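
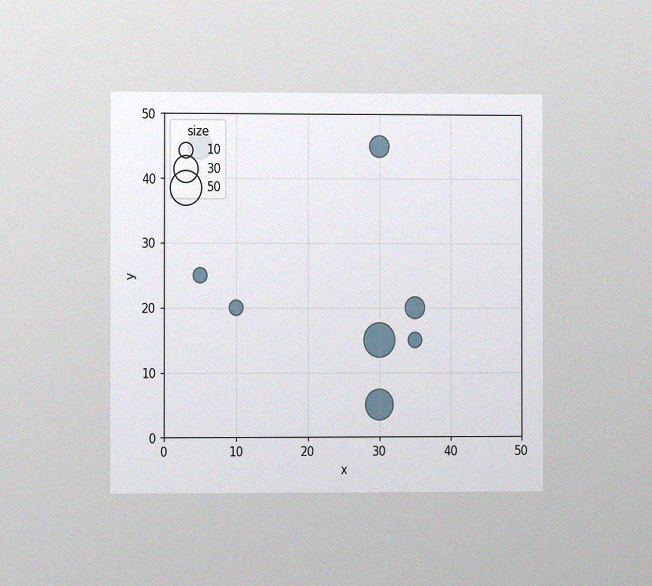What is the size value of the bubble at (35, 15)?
The chart is viewed slightly from the left, with some photo noise. Matching the bubble at (35, 15) against the size legend gives 10.

10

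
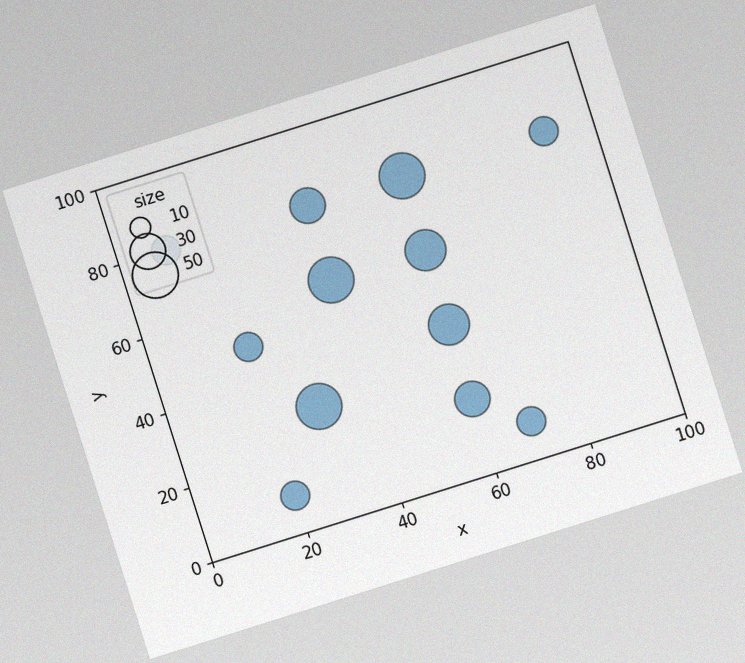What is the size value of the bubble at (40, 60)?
The chart is tilted about 17° counter-clockwise, with some photo noise. Matching the bubble at (40, 60) against the size legend gives 50.

50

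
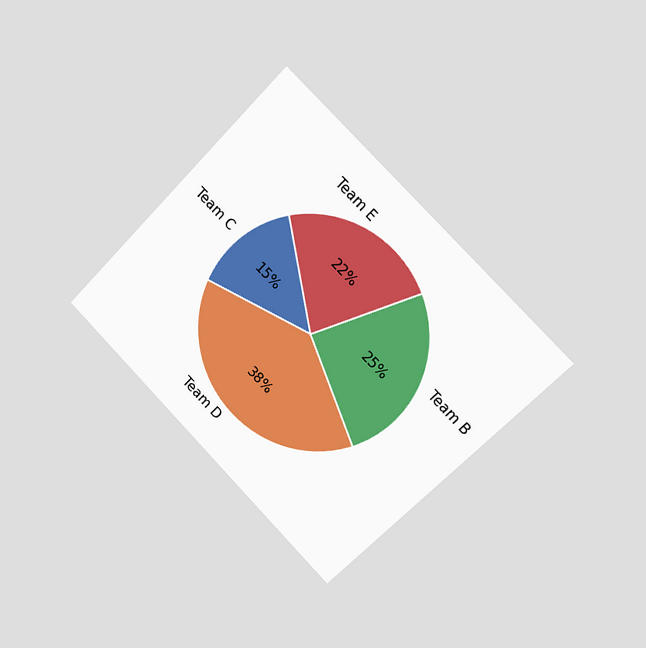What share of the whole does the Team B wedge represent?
25%

The chart is tilted about 45° clockwise and viewed slightly from the right. The Team B slice takes up 25% of the pie.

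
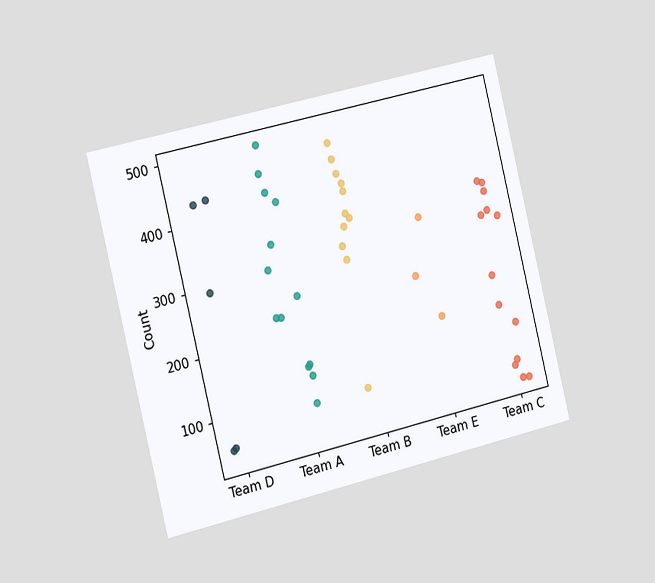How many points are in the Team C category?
The chart is tilted about 13° counter-clockwise and viewed slightly from the left. Counting the markers in the Team C column gives 13.

13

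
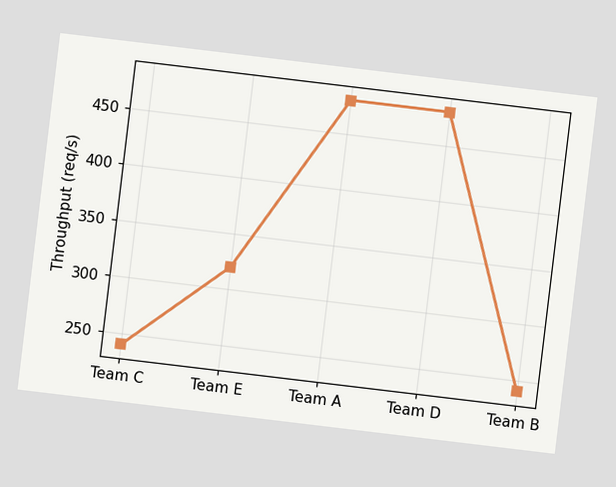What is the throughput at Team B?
240req/s

The chart is tilted about 7° clockwise. At Team B, the line is at 240req/s.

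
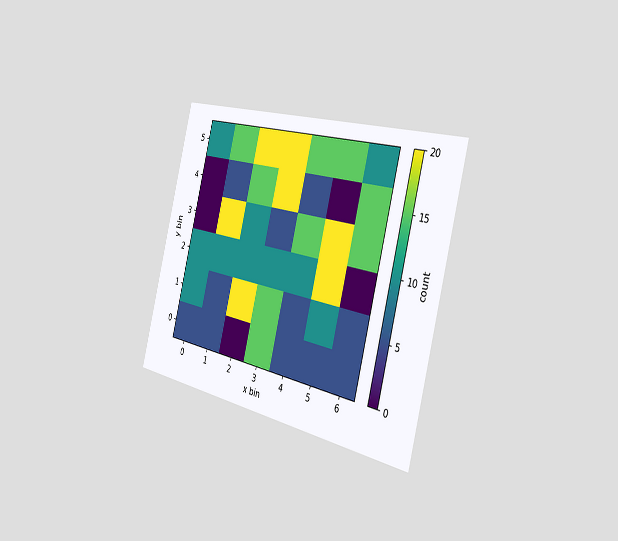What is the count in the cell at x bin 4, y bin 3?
15

The chart is tilted about 14° clockwise and viewed slightly from the right. Matching the cell (4, 3) against the colorbar gives 15.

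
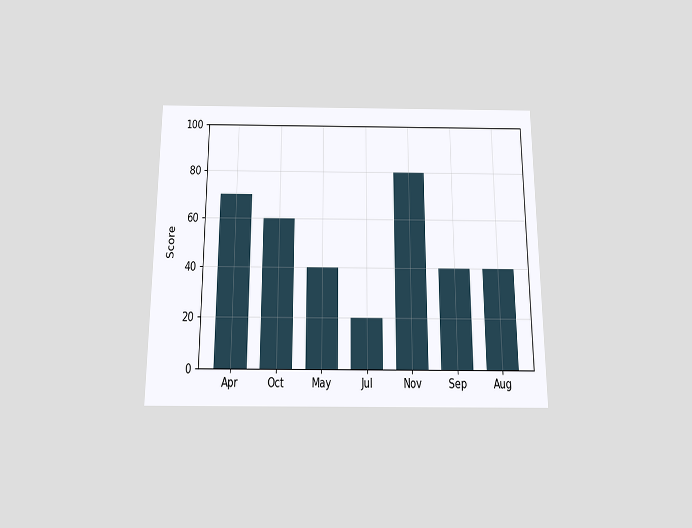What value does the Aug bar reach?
40

The chart is viewed slightly from below. Reading along the chart's y-axis, the Aug bar reaches 40.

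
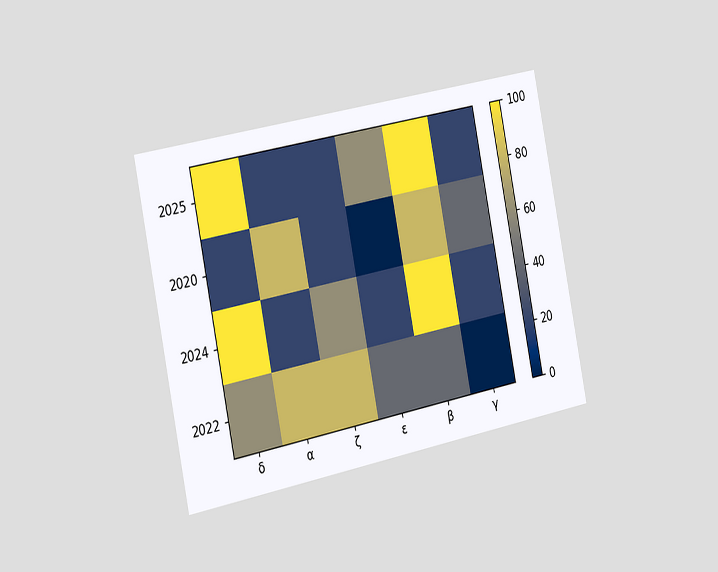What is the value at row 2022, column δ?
The chart is tilted about 11° counter-clockwise and viewed slightly from the left. Matching cell (2022, δ) against the colorbar gives 60.

60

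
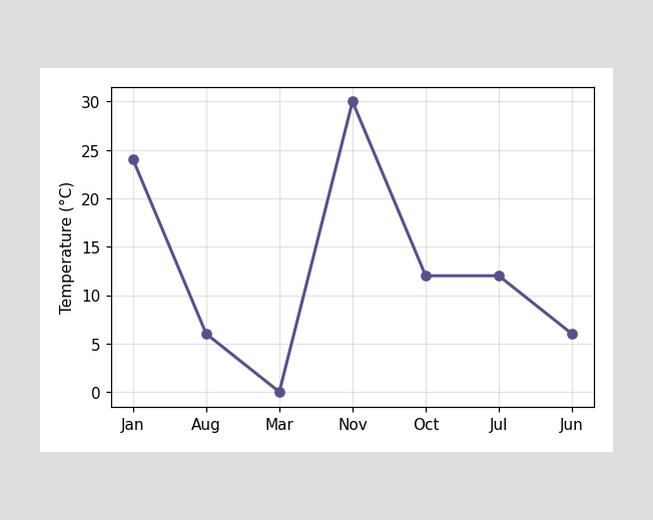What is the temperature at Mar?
At Mar, the line is at 0°C.

0°C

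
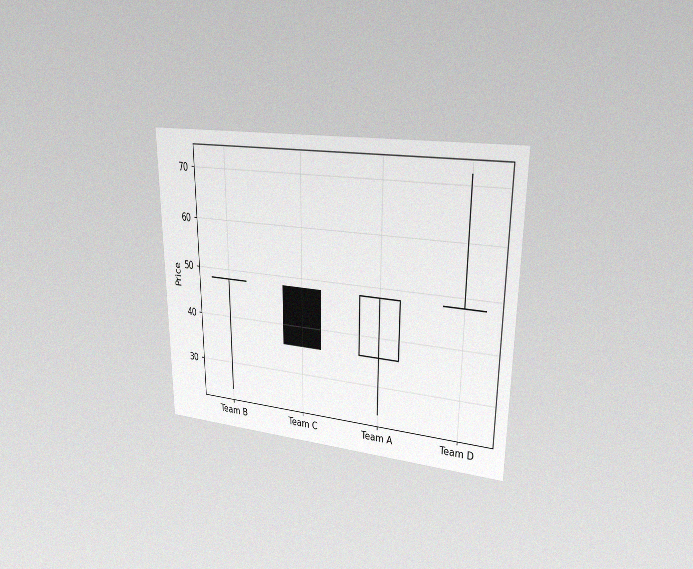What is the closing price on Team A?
The chart is viewed at a slight angle, with some photo noise. The Team A candle closes at 48.

48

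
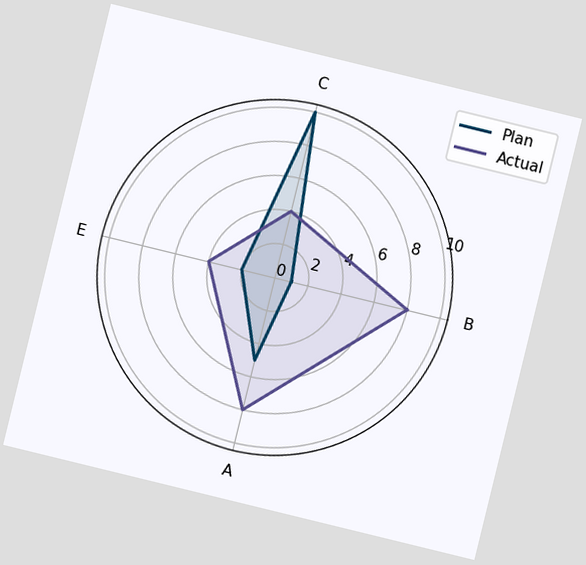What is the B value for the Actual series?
The chart is tilted about 14° clockwise. On the B axis, Actual reaches 8.

8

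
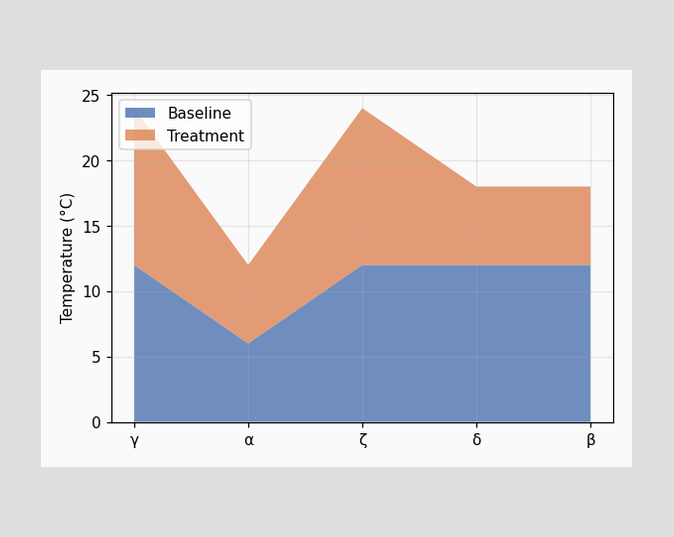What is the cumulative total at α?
The stacked total at α reaches 12°C.

12°C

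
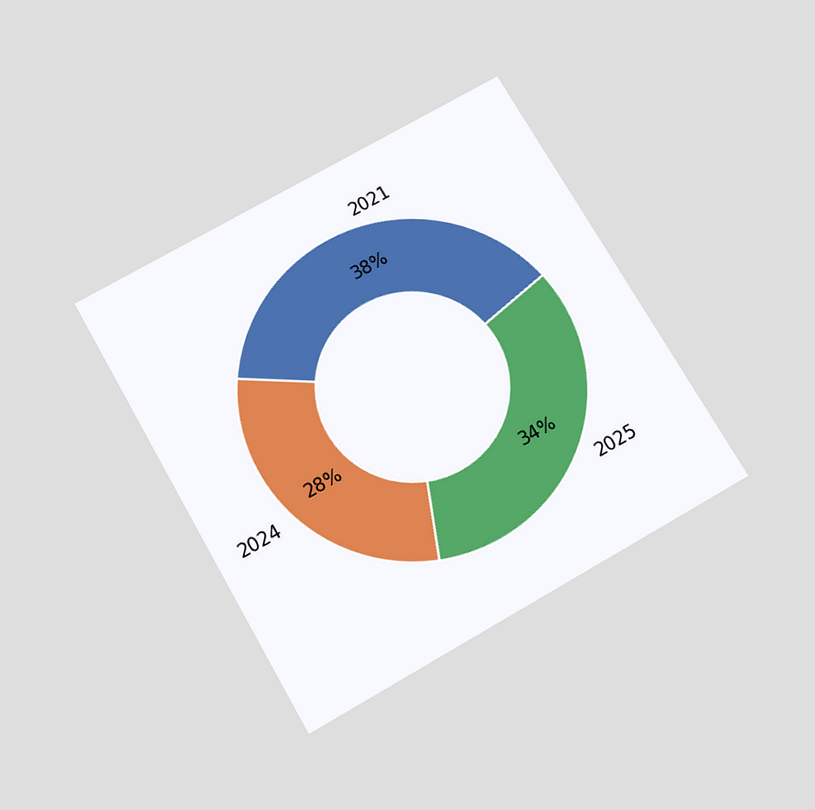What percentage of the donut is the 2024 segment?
The chart is tilted about 30° counter-clockwise and viewed slightly from below. The 2024 segment takes up 28% of the ring.

28%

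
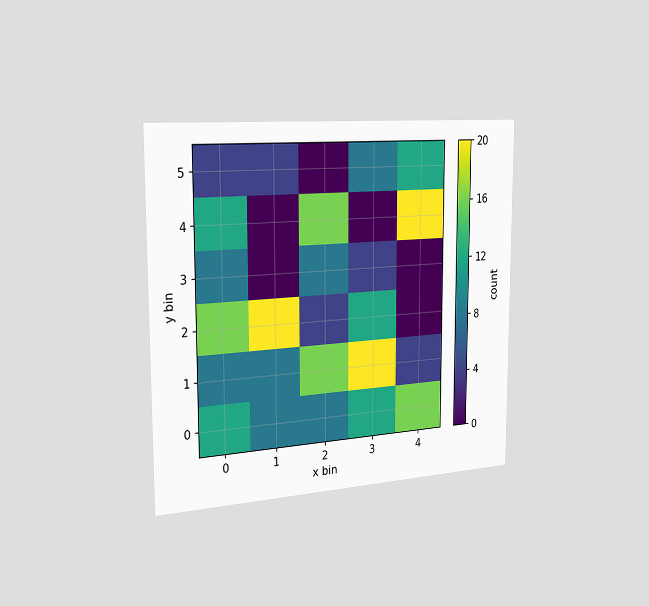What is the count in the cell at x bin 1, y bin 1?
8

The chart is viewed slightly from the left. Matching the cell (1, 1) against the colorbar gives 8.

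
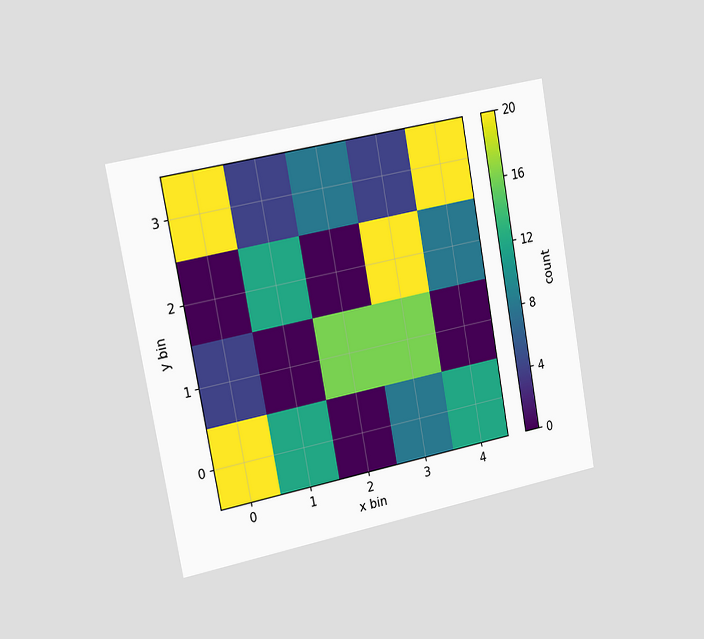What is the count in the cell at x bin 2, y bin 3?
8

The chart is tilted about 10° counter-clockwise and viewed slightly from the left. Matching the cell (2, 3) against the colorbar gives 8.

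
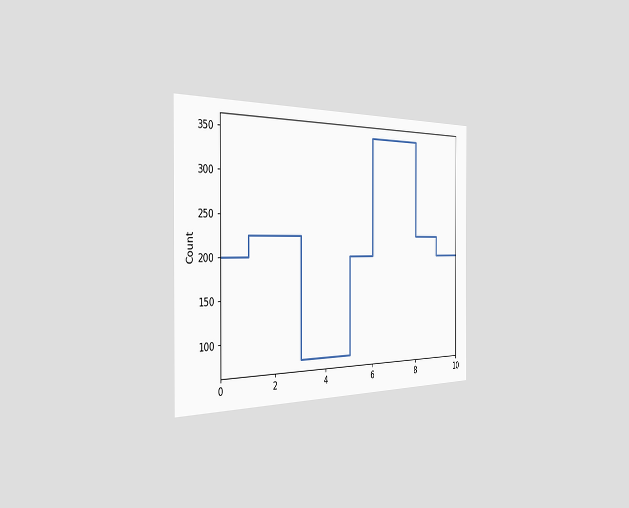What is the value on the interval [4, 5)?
75

The chart is viewed slightly from the left. On [4, 5) the step sits at 75.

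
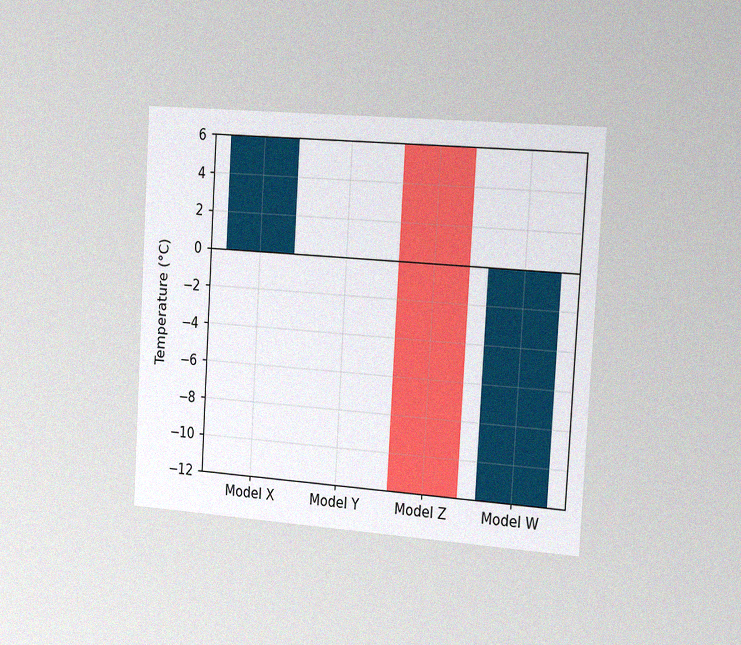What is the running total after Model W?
The chart is tilted about 3° clockwise and viewed slightly from the right, with some photo noise. After Model W the running total reaches 0°C.

0°C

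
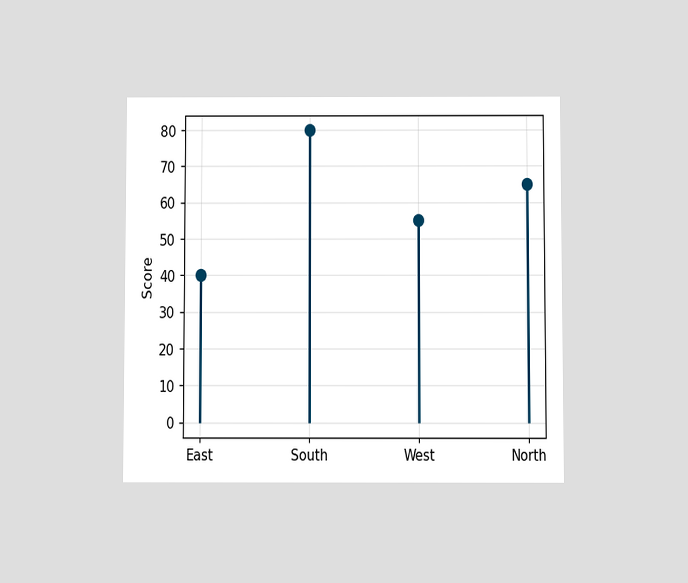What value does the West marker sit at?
The chart is viewed at a slight angle. The West marker sits at 55.

55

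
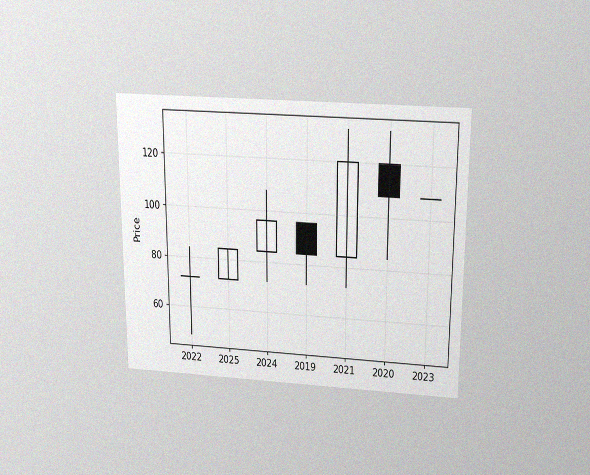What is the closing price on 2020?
108

The chart is viewed slightly from above, with some photo noise. The 2020 candle closes at 108.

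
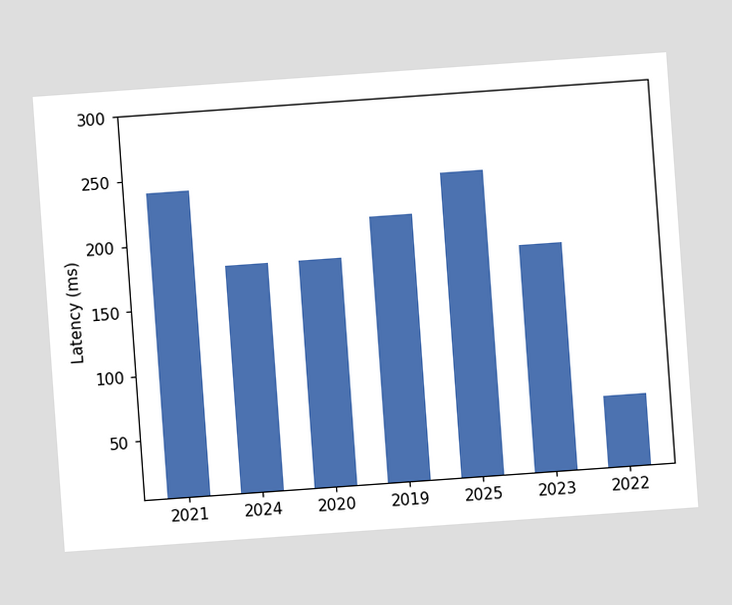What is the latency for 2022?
60ms

The chart is tilted about 4° counter-clockwise. Reading along the chart's y-axis, the 2022 bar reaches 60ms.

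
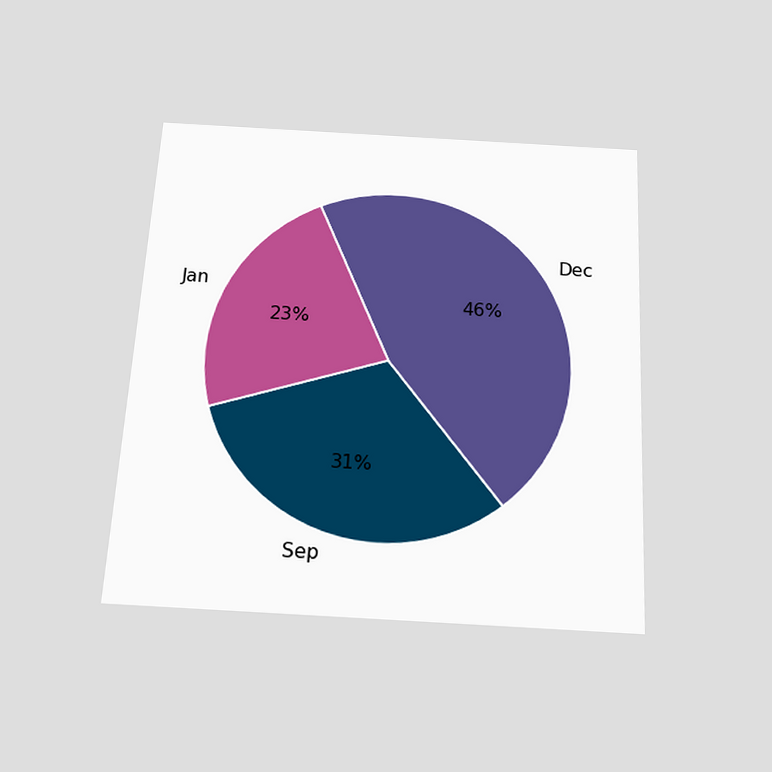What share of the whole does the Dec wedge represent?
46%

The chart is tilted about 3° clockwise and viewed slightly from below. The Dec slice takes up 46% of the pie.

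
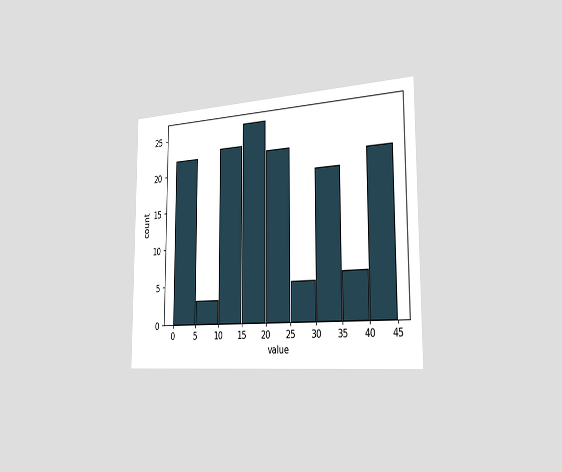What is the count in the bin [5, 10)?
3

The chart is viewed slightly from the right. The [5, 10) bin has height 3.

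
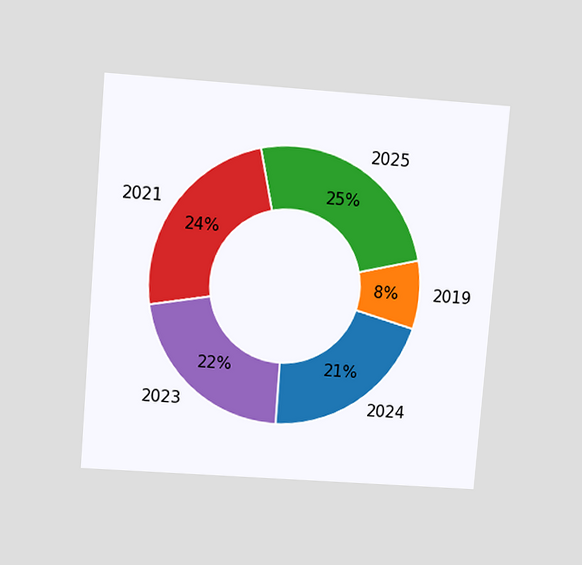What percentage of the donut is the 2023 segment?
The chart is tilted about 5° clockwise and viewed slightly from above. The 2023 segment takes up 22% of the ring.

22%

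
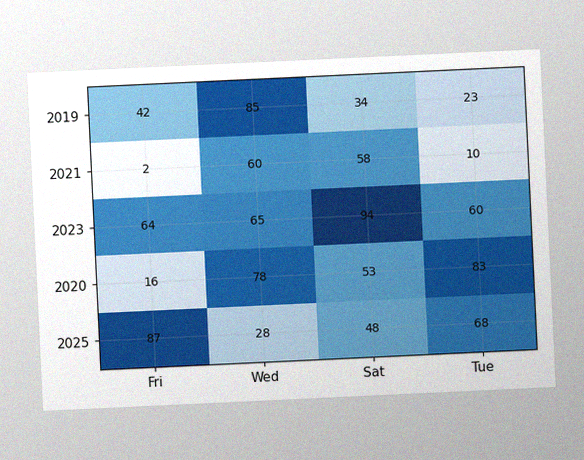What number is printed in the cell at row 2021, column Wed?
The chart is tilted about 3° counter-clockwise, with some photo noise. The (2021, Wed) cell reads 60.

60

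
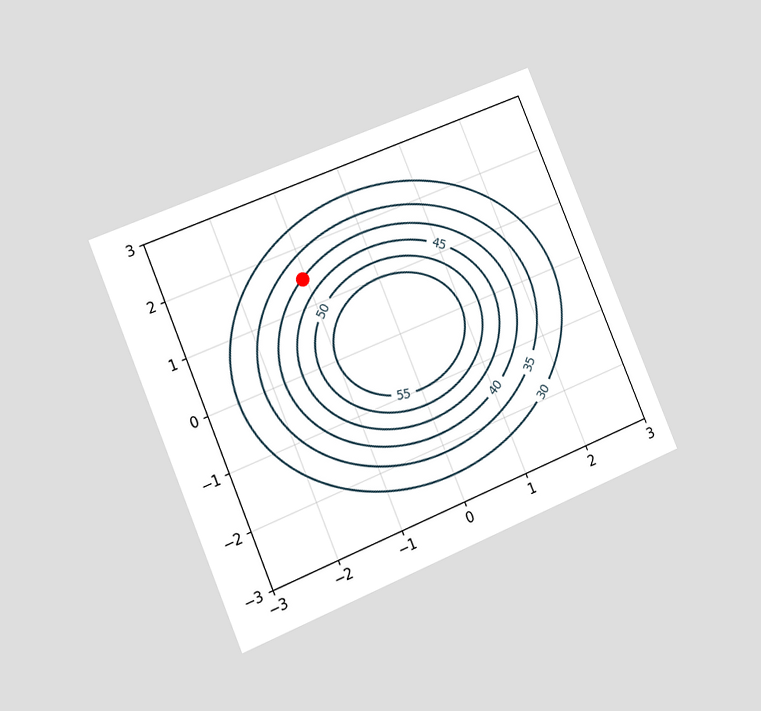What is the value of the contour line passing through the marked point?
40

The chart is tilted about 22° counter-clockwise and viewed at a slight angle. The marked point sits on the contour labelled 40.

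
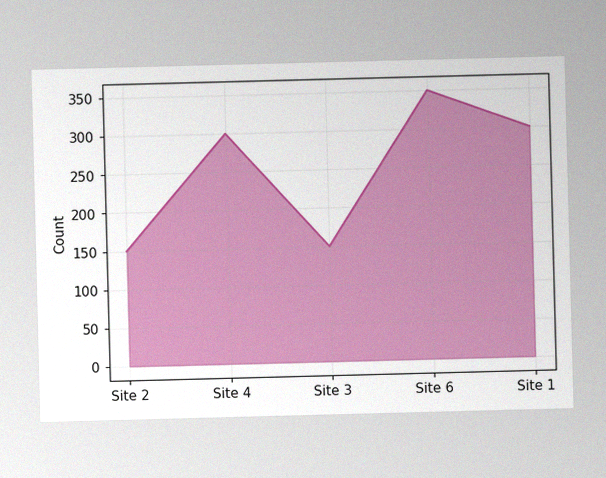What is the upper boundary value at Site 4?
300

The image has some photo noise and uneven lighting. At Site 4 the upper boundary is at 300.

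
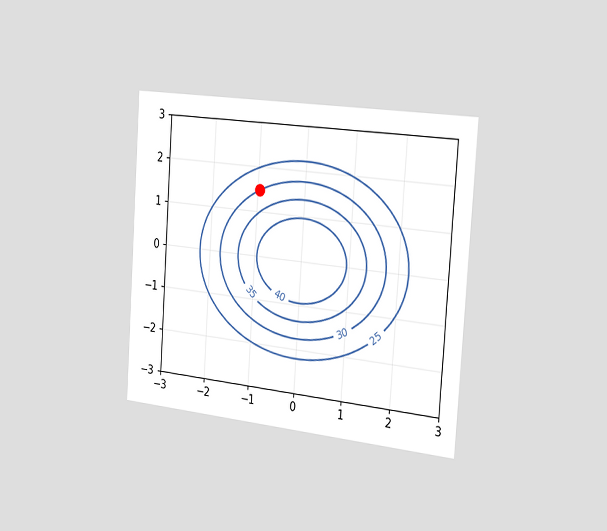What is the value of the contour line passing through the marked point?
30

The chart is tilted about 4° clockwise and viewed slightly from the right. The marked point sits on the contour labelled 30.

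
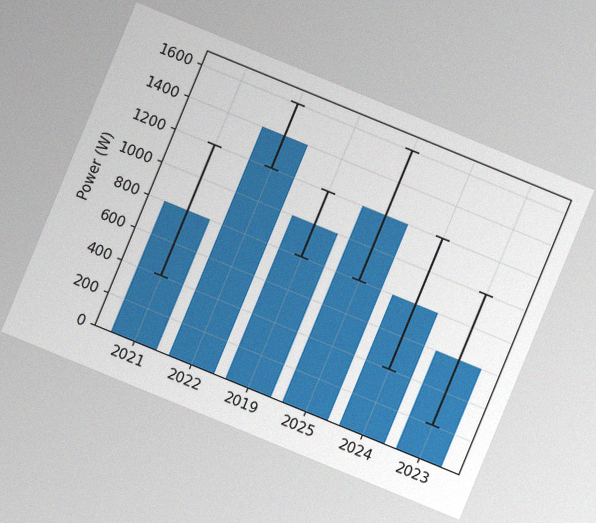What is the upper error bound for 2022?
1600W

The chart is tilted about 22° clockwise, with some photo noise. The 2022 bar's upper whisker reaches 1600W.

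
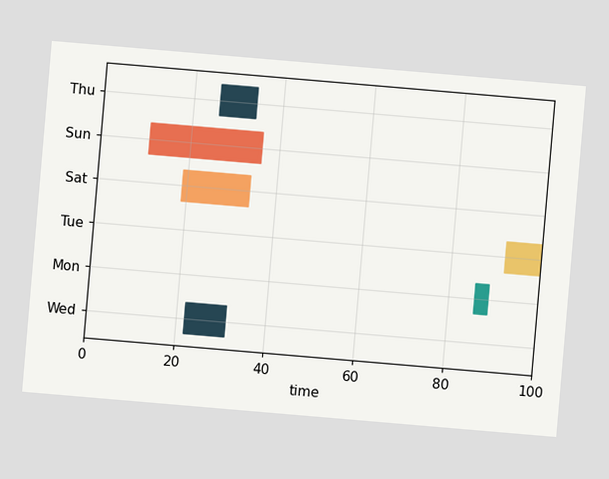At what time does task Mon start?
The chart is tilted about 5° clockwise. The Mon bar begins at t=86.

86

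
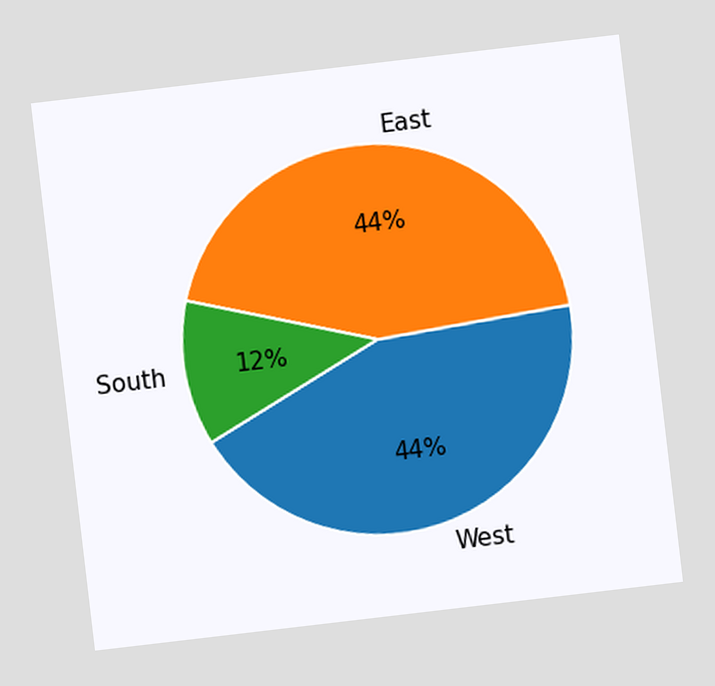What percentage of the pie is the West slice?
The chart is tilted about 7° counter-clockwise. The West slice takes up 44% of the pie.

44%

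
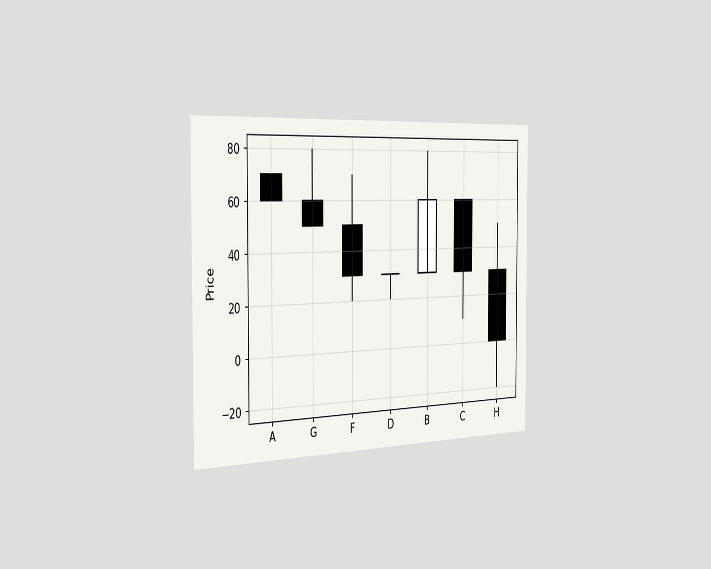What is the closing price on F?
30

The chart is viewed slightly from the left. The F candle closes at 30.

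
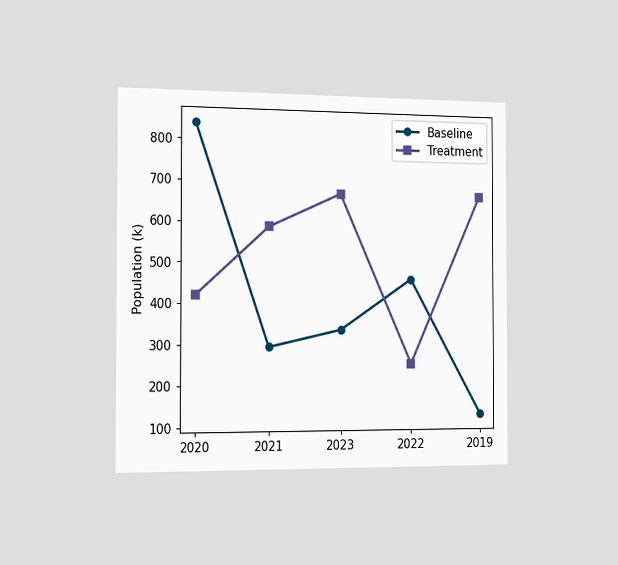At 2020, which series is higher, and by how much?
The chart is viewed slightly from the left. At 2020, Baseline sits above the other line by 420k.

Baseline, by 420k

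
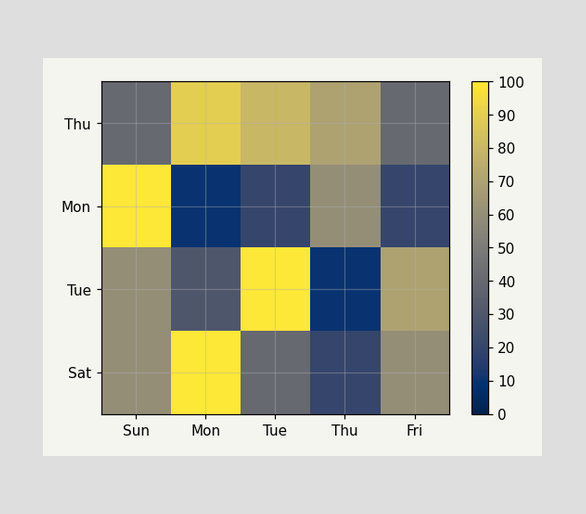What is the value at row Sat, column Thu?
Matching cell (Sat, Thu) against the colorbar gives 20.

20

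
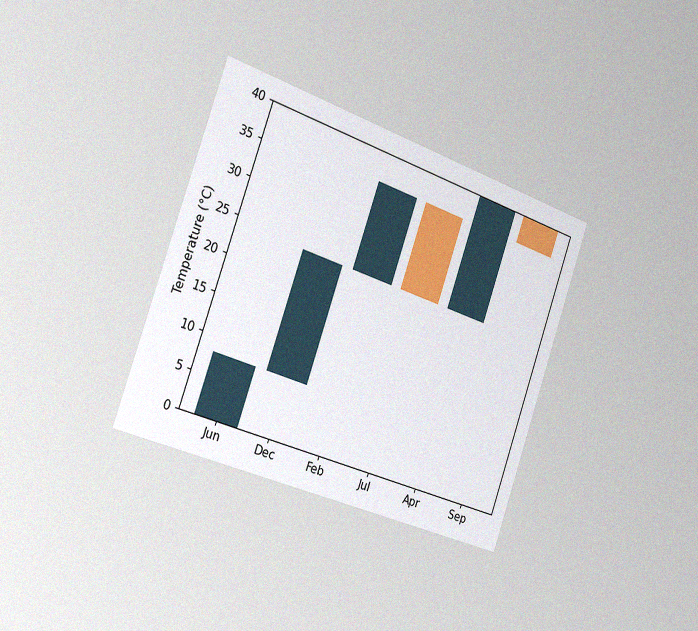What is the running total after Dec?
24°C

The chart is tilted about 19° clockwise and viewed slightly from the left, with some photo noise. After Dec the running total reaches 24°C.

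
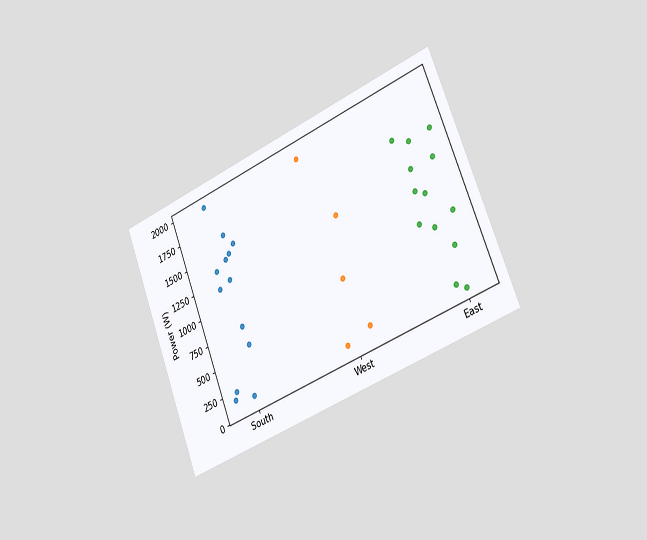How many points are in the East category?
The chart is tilted about 21° counter-clockwise and viewed slightly from the right. Counting the markers in the East column gives 13.

13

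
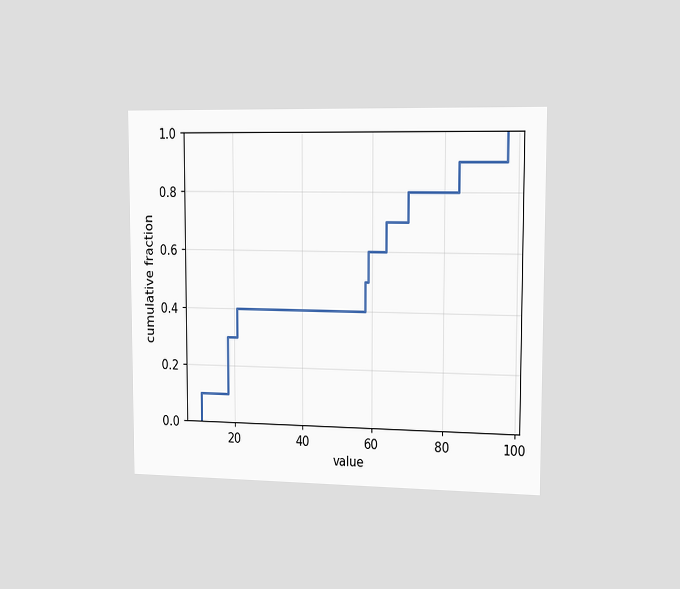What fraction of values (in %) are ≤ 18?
30%

The chart is viewed slightly from the right. At x=18 the ECDF step is at 30%.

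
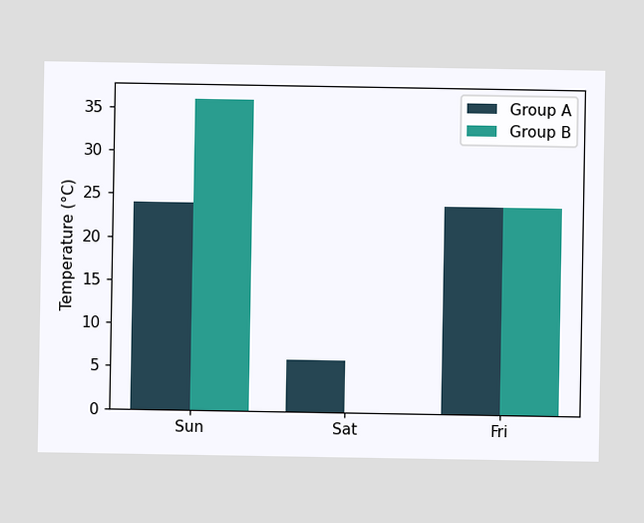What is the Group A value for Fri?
The Group A bar at Fri reaches 24°C on the y-axis.

24°C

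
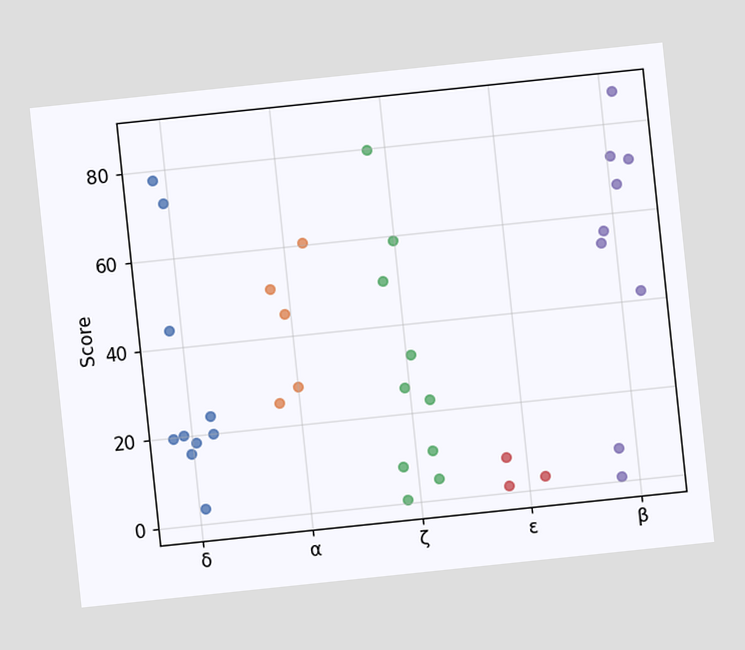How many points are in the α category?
5

The chart is tilted about 6° counter-clockwise. Counting the markers in the α column gives 5.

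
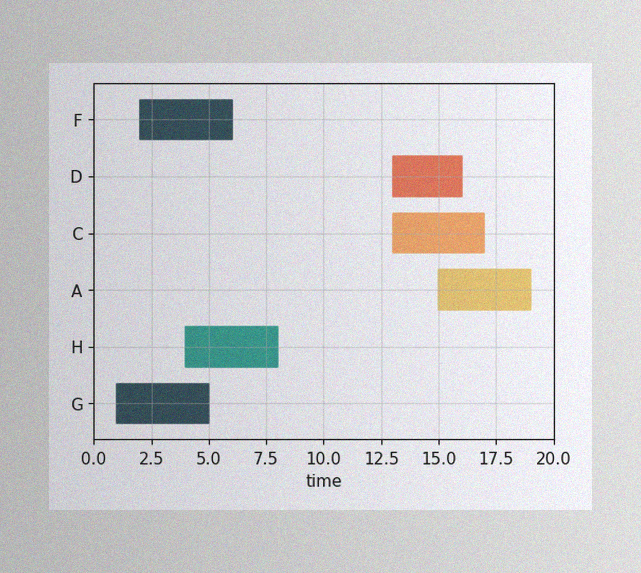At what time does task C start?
13

The image has some photo noise and uneven lighting. The C bar begins at t=13.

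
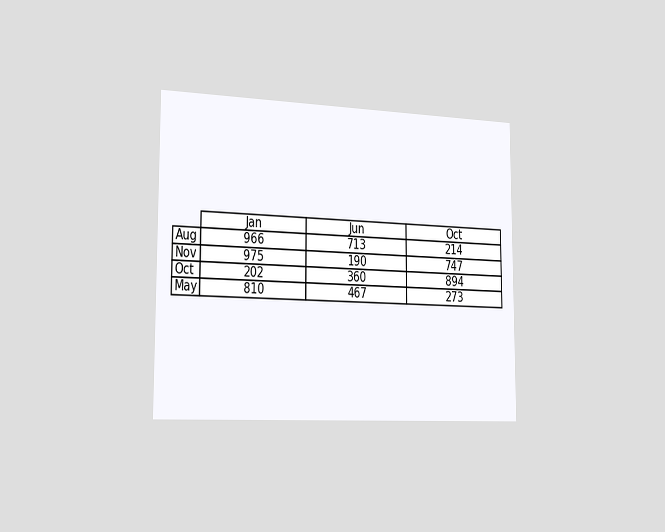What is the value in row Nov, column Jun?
The chart is viewed slightly from the left. The (Nov, Jun) cell reads 190.

190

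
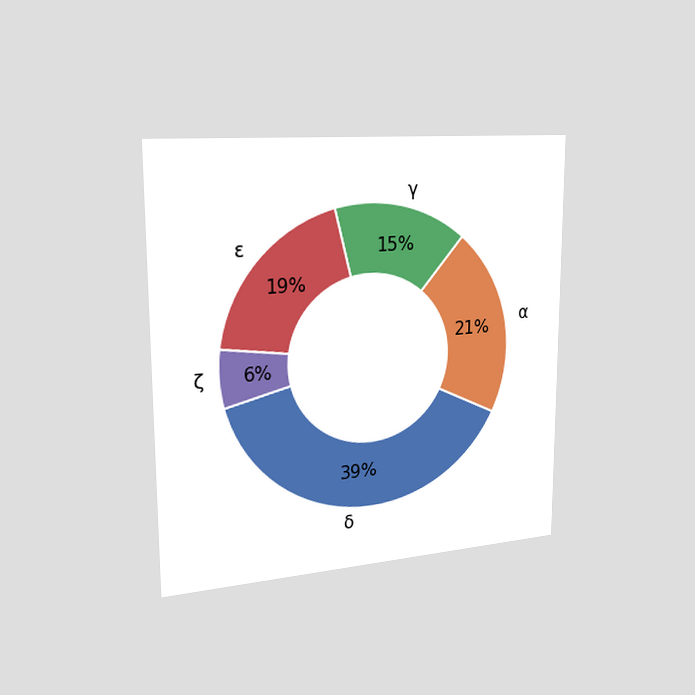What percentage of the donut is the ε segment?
The chart is viewed slightly from the left. The ε segment takes up 19% of the ring.

19%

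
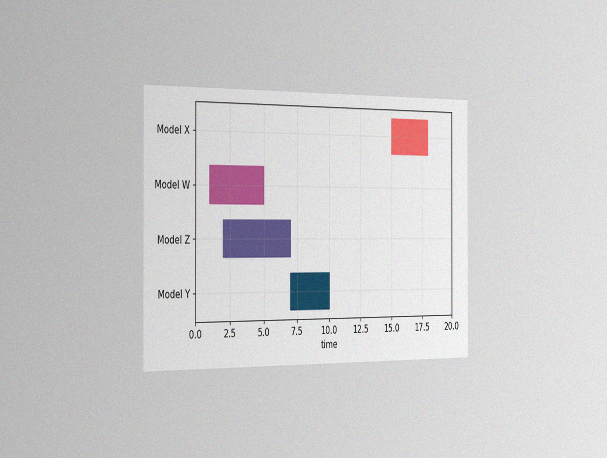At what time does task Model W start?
The chart is viewed slightly from the left, with some photo noise. The Model W bar begins at t=1.

1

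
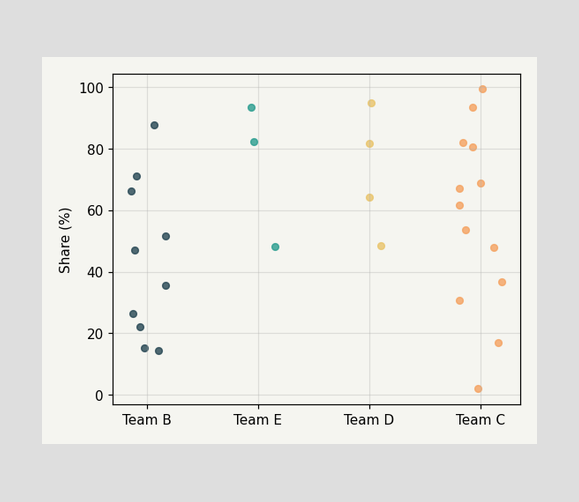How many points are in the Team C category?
Counting the markers in the Team C column gives 13.

13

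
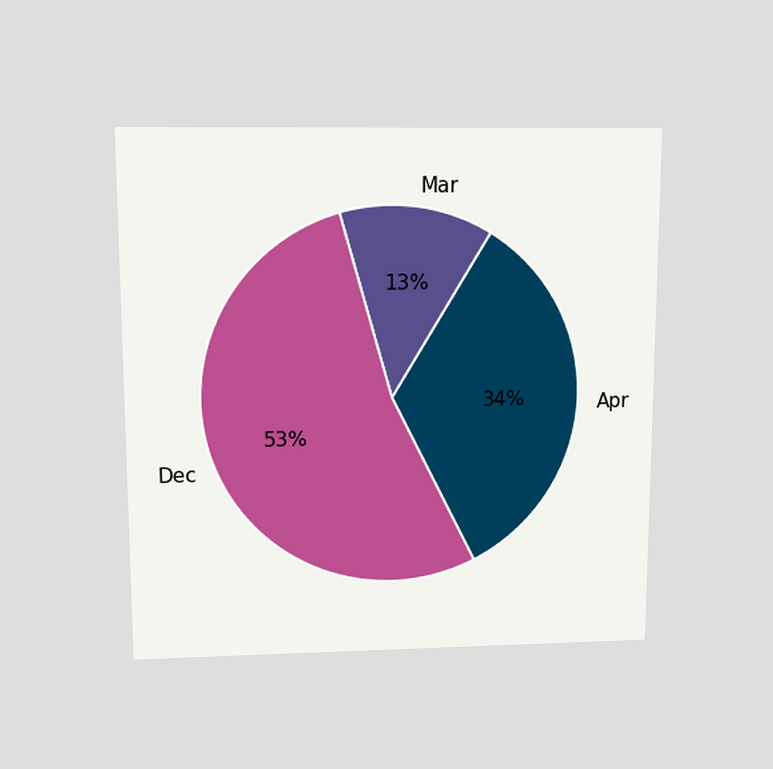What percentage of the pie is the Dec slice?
The chart is viewed slightly from above. The Dec slice takes up 53% of the pie.

53%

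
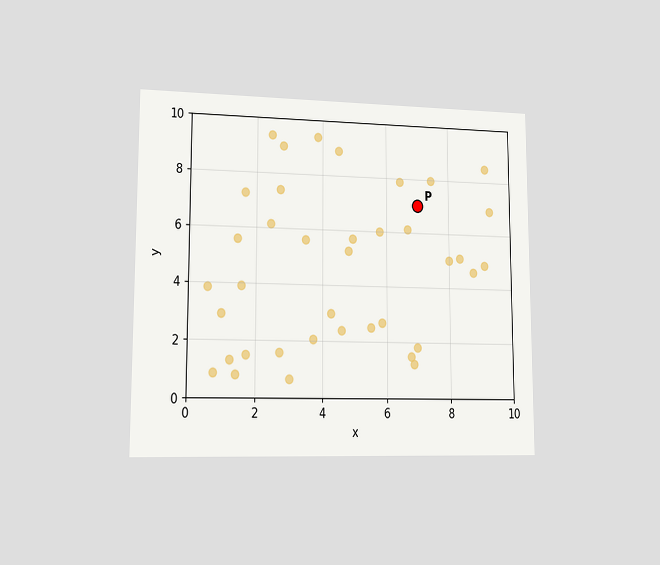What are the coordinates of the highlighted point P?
(7, 7)

The chart is viewed slightly from the left. Following the gridlines from P to each axis, P sits at (7, 7).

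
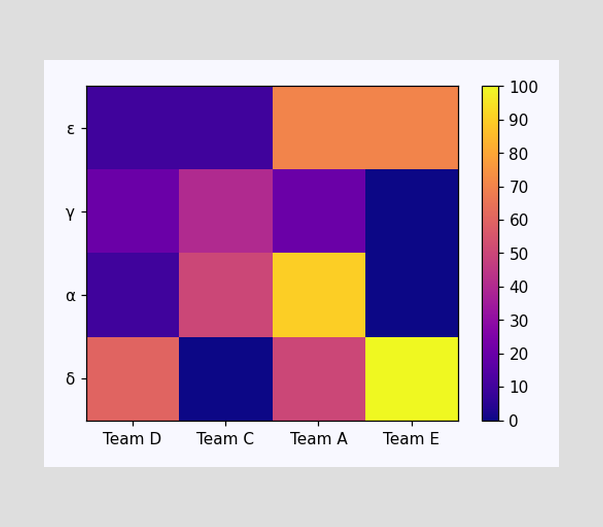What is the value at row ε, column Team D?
Matching cell (ε, Team D) against the colorbar gives 10.

10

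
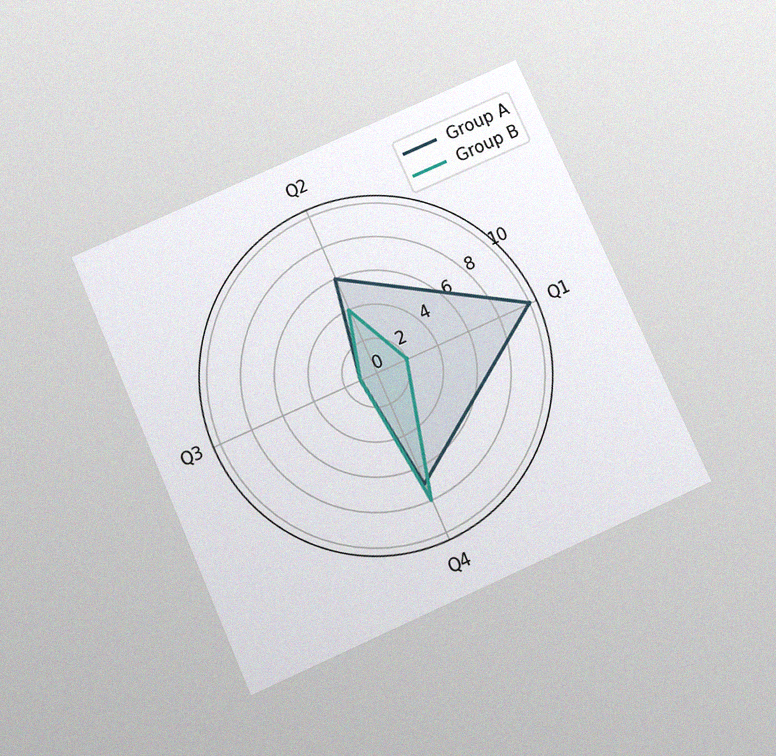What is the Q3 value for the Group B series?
1

The chart is tilted about 24° counter-clockwise and viewed slightly from below, with some photo noise. On the Q3 axis, Group B reaches 1.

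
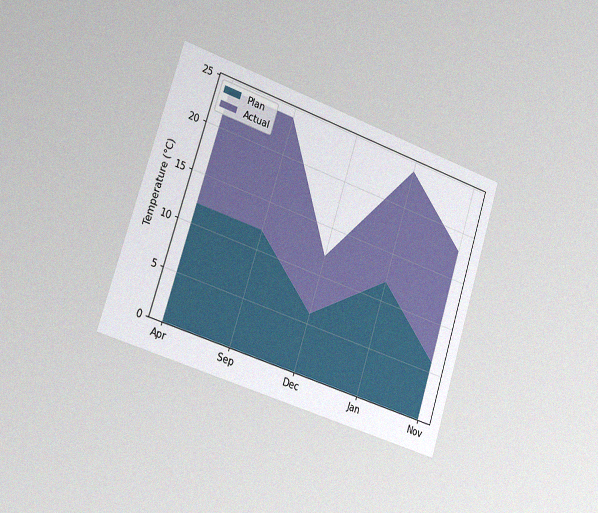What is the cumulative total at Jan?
24°C

The chart is tilted about 18° clockwise and viewed slightly from the left, with some photo noise. The stacked total at Jan reaches 24°C.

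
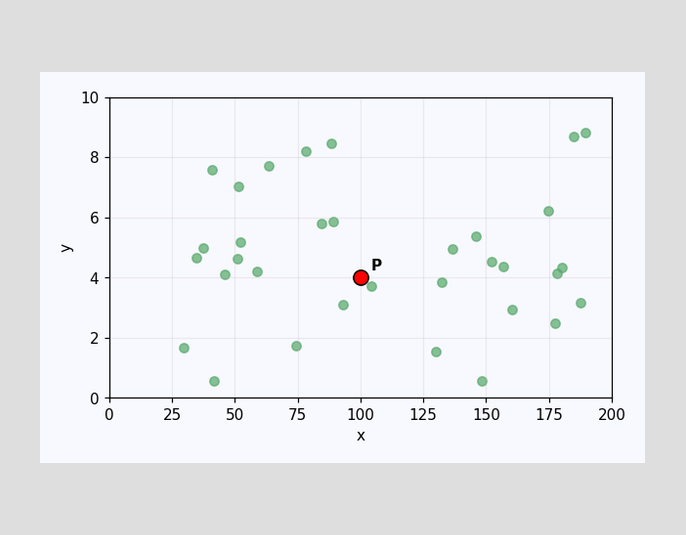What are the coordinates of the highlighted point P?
Following the gridlines from P to each axis, P sits at (100, 4).

(100, 4)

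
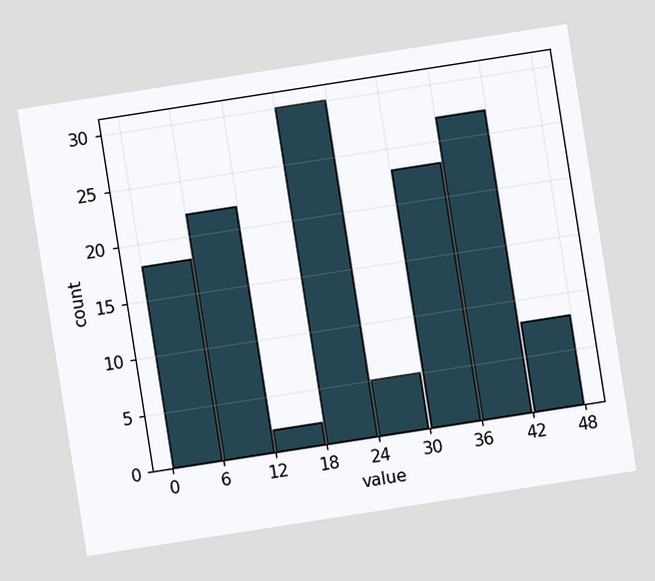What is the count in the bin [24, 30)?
The chart is tilted about 9° counter-clockwise. The [24, 30) bin has height 5.

5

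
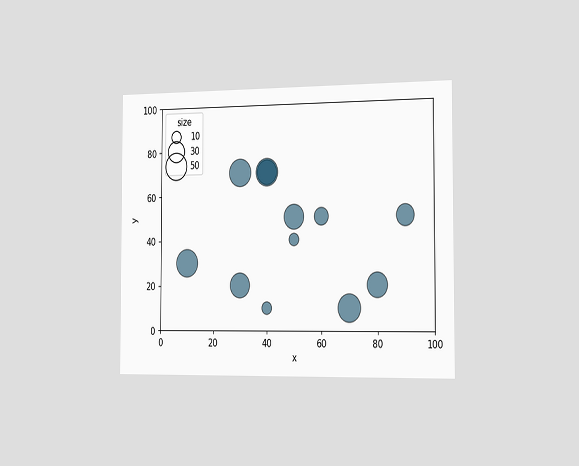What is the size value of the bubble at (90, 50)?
The chart is viewed slightly from the right. Matching the bubble at (90, 50) against the size legend gives 30.

30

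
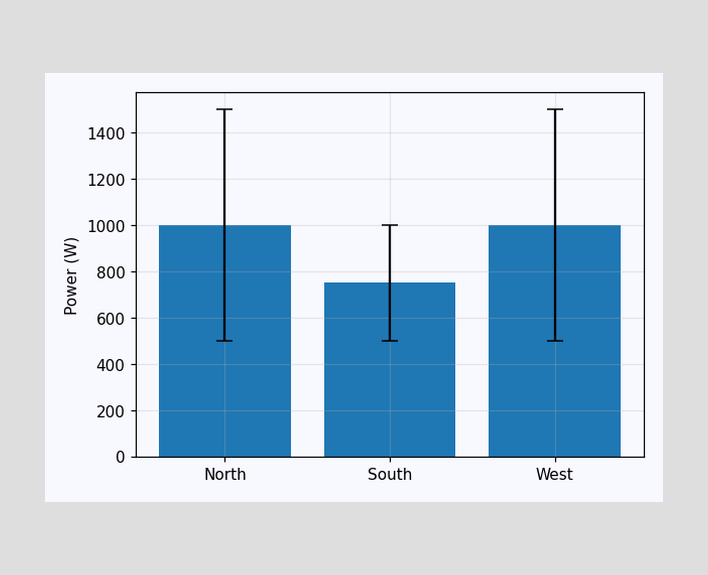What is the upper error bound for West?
The West bar's upper whisker reaches 1500W.

1500W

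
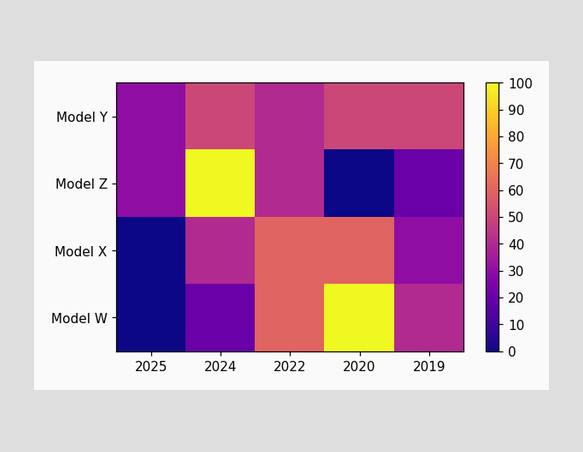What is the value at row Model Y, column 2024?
50

Matching cell (Model Y, 2024) against the colorbar gives 50.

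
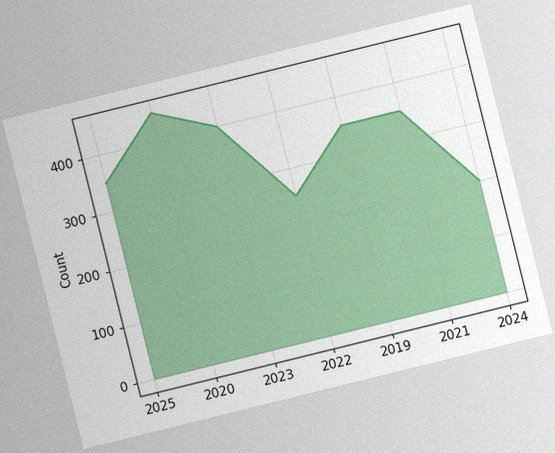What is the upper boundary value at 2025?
350

The chart is tilted about 14° counter-clockwise, with some photo noise. At 2025 the upper boundary is at 350.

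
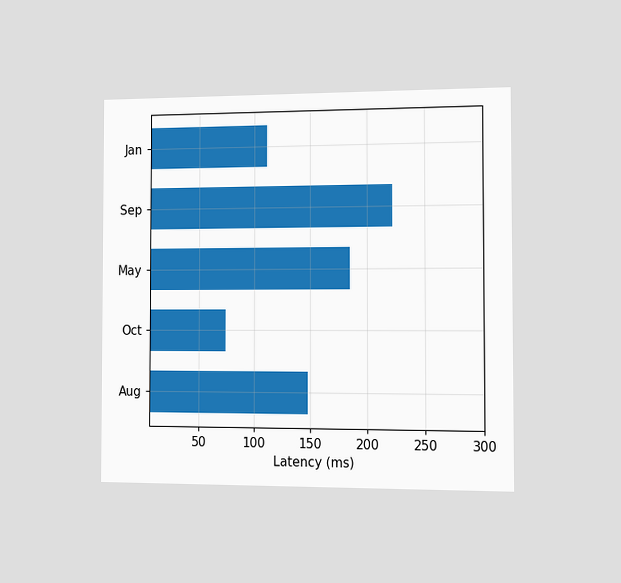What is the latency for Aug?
148ms

The chart is viewed slightly from the right. Reading along the chart's x-axis, the Aug bar reaches 148ms.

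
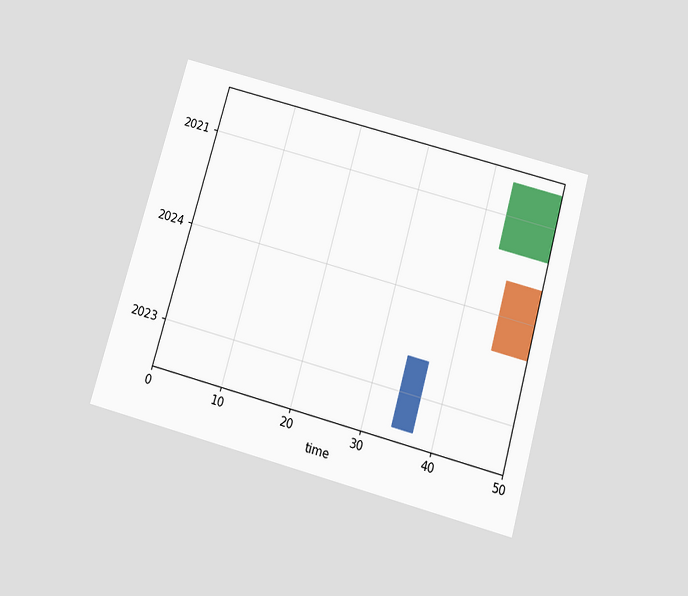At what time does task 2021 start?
43

The chart is tilted about 16° clockwise and viewed slightly from below. The 2021 bar begins at t=43.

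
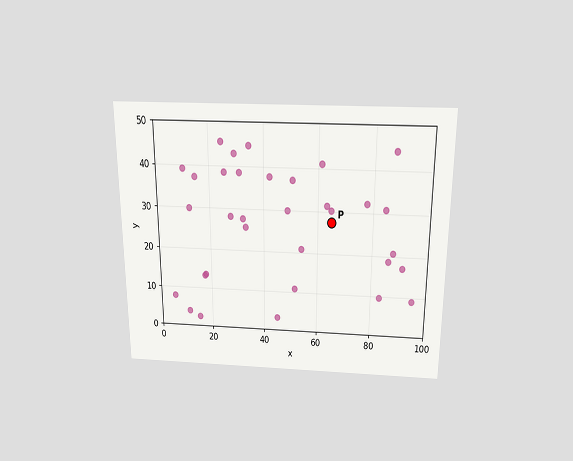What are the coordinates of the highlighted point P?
(65, 27.5)

The chart is viewed slightly from above. Following the gridlines from P to each axis, P sits at (65, 27.5).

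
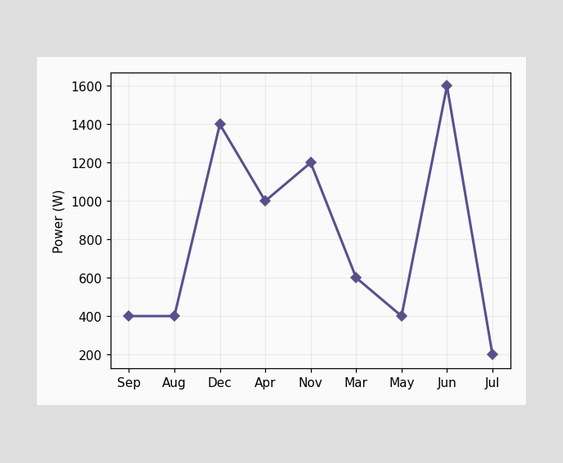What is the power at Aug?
400W

At Aug, the line is at 400W.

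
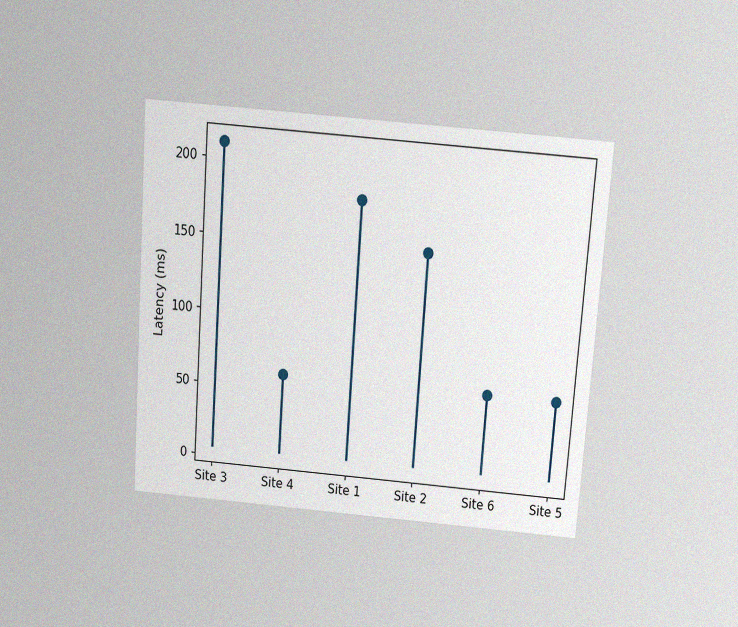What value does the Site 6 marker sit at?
The chart is tilted about 4° clockwise and viewed slightly from above, with some photo noise. The Site 6 marker sits at 60ms.

60ms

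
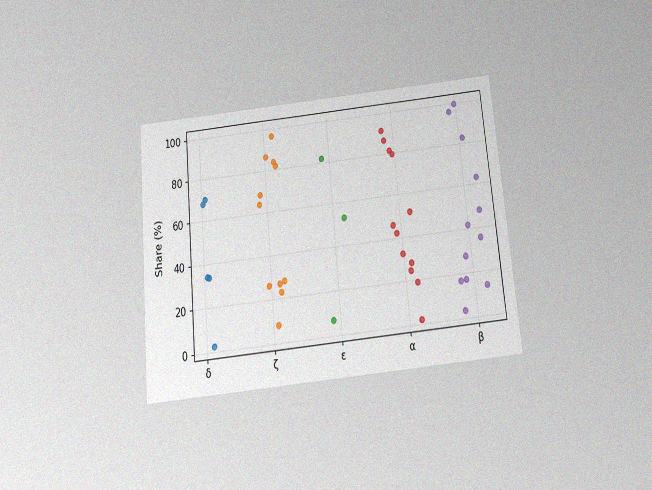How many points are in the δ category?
The chart is tilted about 5° counter-clockwise and viewed slightly from below, with some photo noise. Counting the markers in the δ column gives 5.

5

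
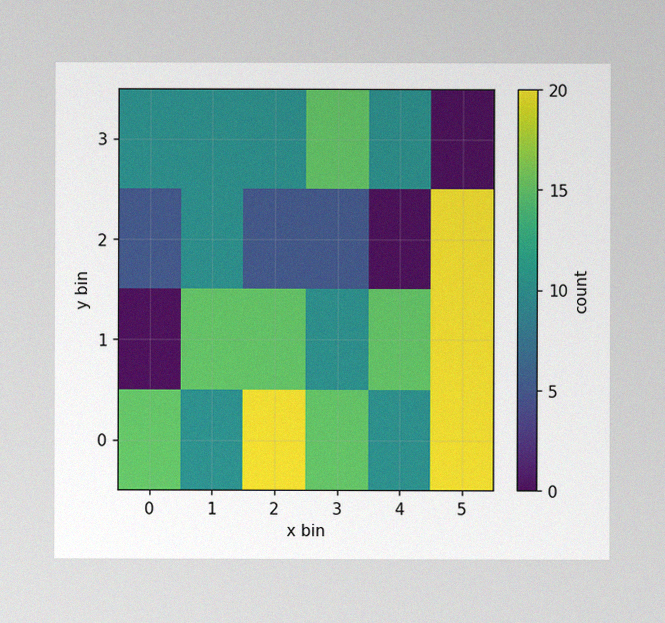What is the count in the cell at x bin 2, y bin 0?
20

The image has some photo noise and uneven lighting. Matching the cell (2, 0) against the colorbar gives 20.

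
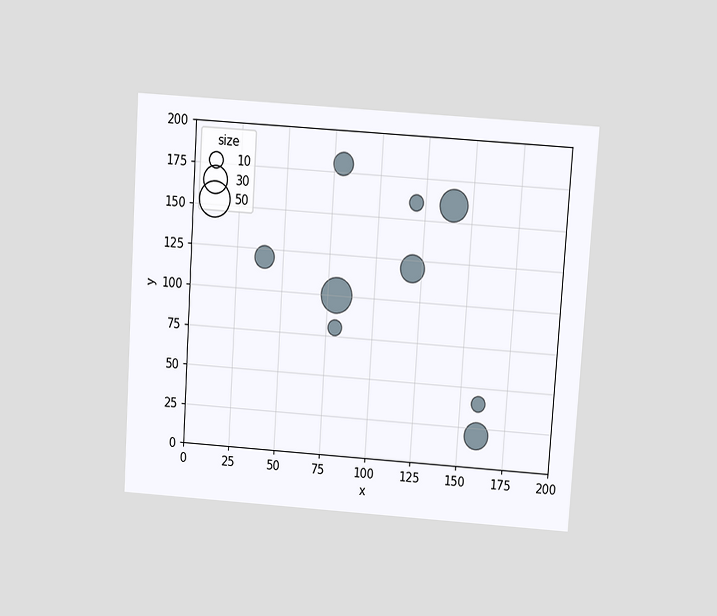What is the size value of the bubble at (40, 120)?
The chart is tilted about 4° clockwise and viewed slightly from above. Matching the bubble at (40, 120) against the size legend gives 20.

20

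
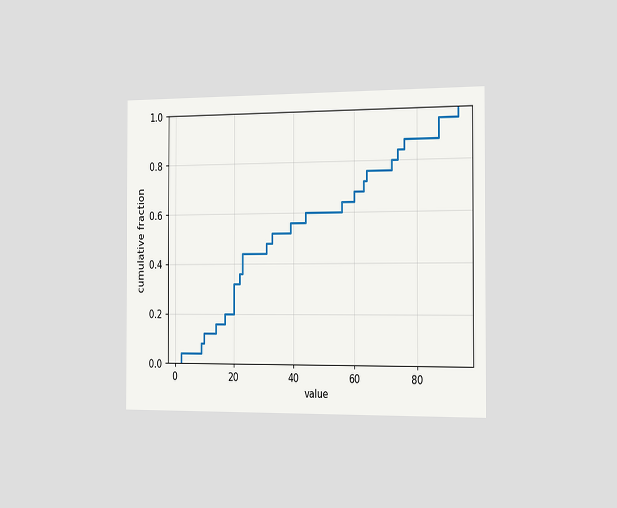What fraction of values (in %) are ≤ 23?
The chart is viewed slightly from the right. At x=23 the ECDF step is at 44%.

44%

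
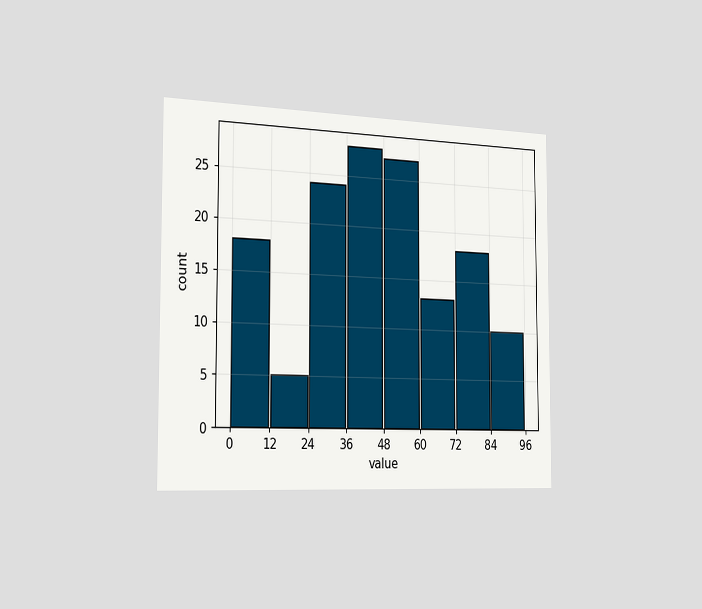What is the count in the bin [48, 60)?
The chart is viewed slightly from the left. The [48, 60) bin has height 27.

27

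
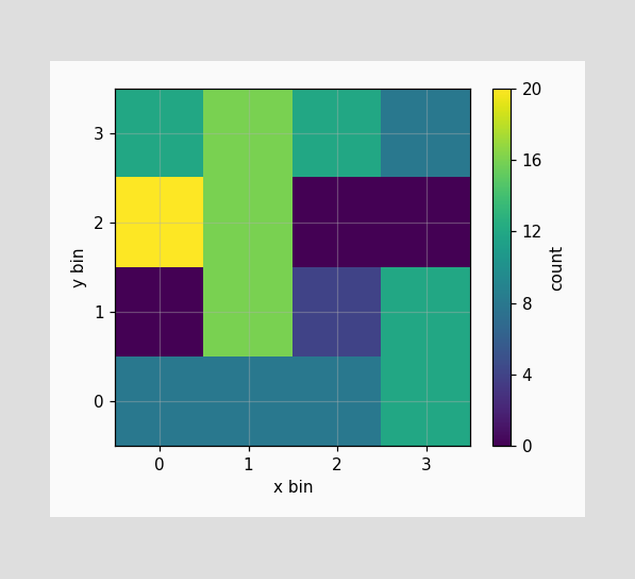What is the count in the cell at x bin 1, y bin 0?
8

Matching the cell (1, 0) against the colorbar gives 8.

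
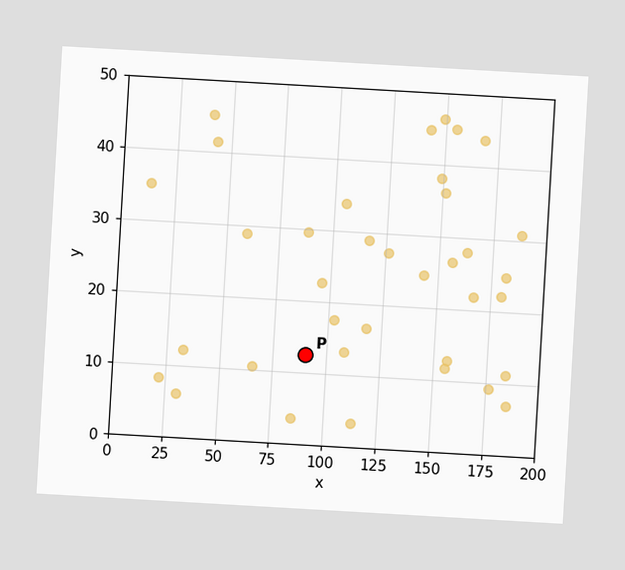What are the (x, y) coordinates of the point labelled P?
The chart is tilted about 3° clockwise. Following the gridlines from P to each axis, P sits at (90, 12.5).

(90, 12.5)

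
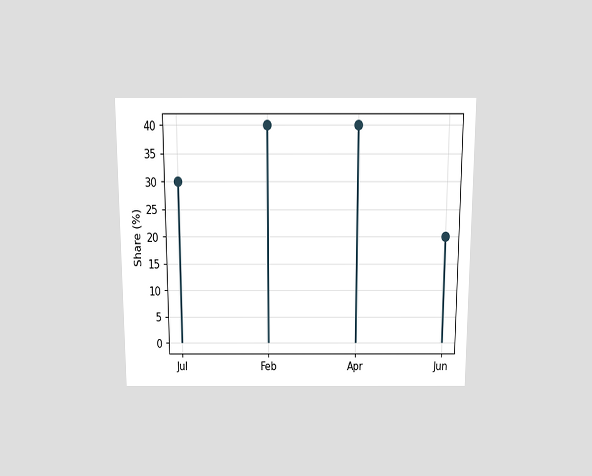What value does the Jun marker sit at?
The chart is viewed slightly from above. The Jun marker sits at 20%.

20%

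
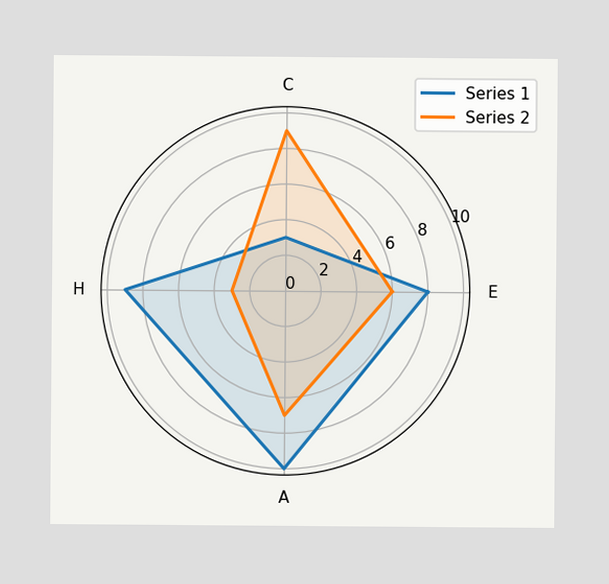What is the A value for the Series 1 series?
On the A axis, Series 1 reaches 10.

10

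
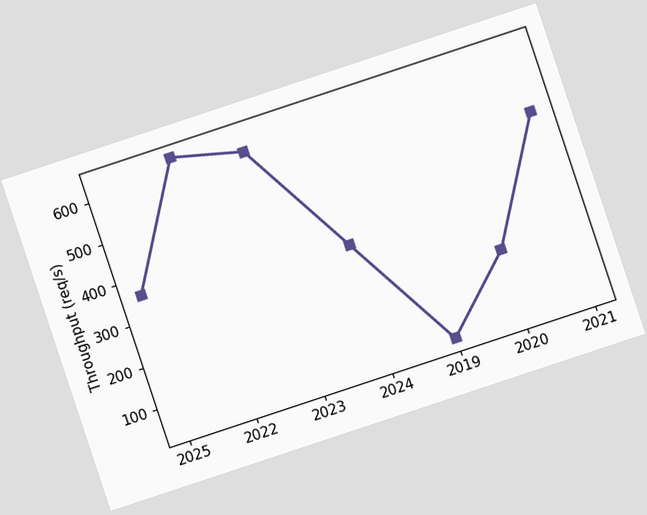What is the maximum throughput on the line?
640req/s

The chart is tilted about 18° counter-clockwise. The highest point is at 2022, and reading across to the y-axis gives 640req/s.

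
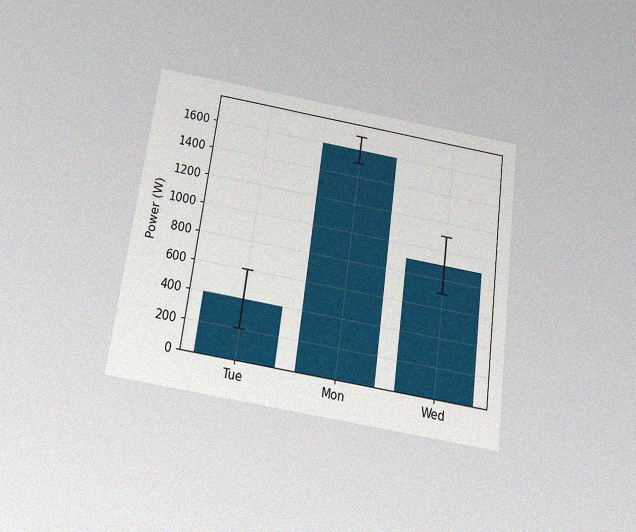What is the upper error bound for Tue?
600W

The chart is tilted about 8° clockwise and viewed slightly from below, with some photo noise. The Tue bar's upper whisker reaches 600W.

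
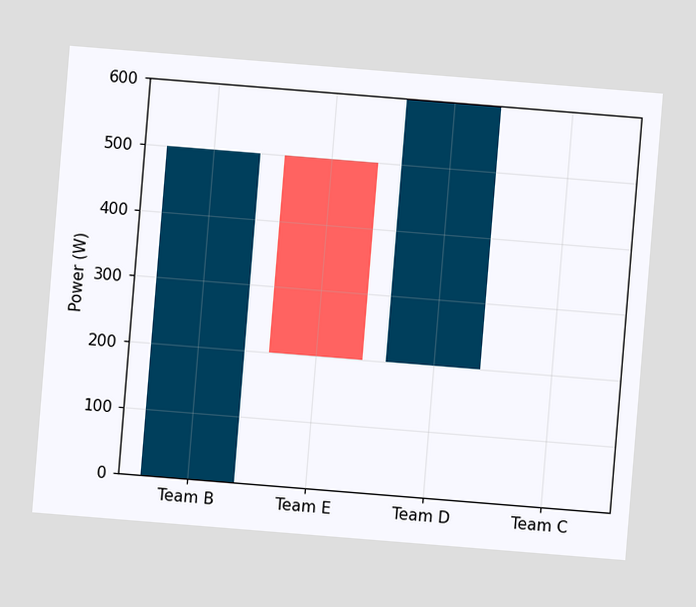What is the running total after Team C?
600W

The chart is tilted about 5° clockwise. After Team C the running total reaches 600W.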